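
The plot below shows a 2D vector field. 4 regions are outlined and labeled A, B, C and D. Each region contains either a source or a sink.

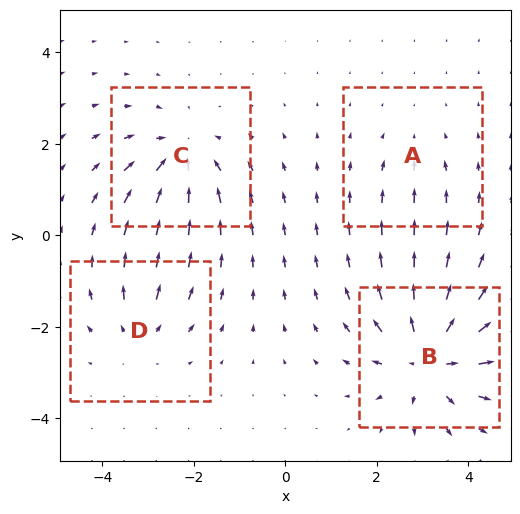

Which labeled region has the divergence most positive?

B

Divergence at each region's feature centre — A: about -2, B: about +7, C: about -5, D: about +4. Region B is most positive.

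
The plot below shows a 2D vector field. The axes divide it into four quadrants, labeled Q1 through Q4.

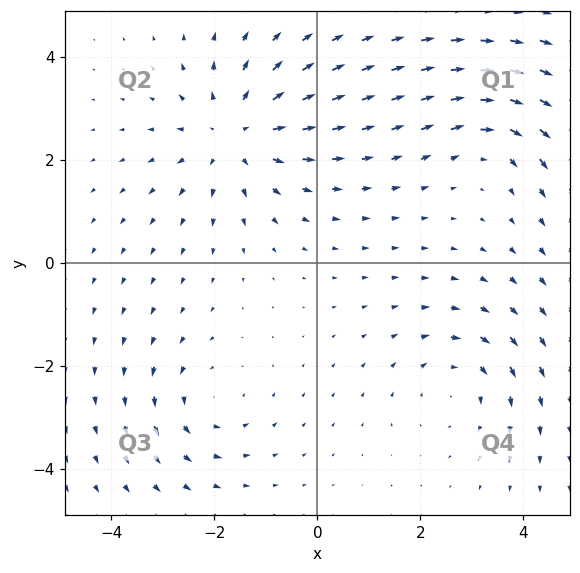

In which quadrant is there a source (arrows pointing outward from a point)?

Q2

The source sits at approximately (-1.6, 2.5), which lies in quadrant Q2. The divergence there is about +4, positive as expected for a source.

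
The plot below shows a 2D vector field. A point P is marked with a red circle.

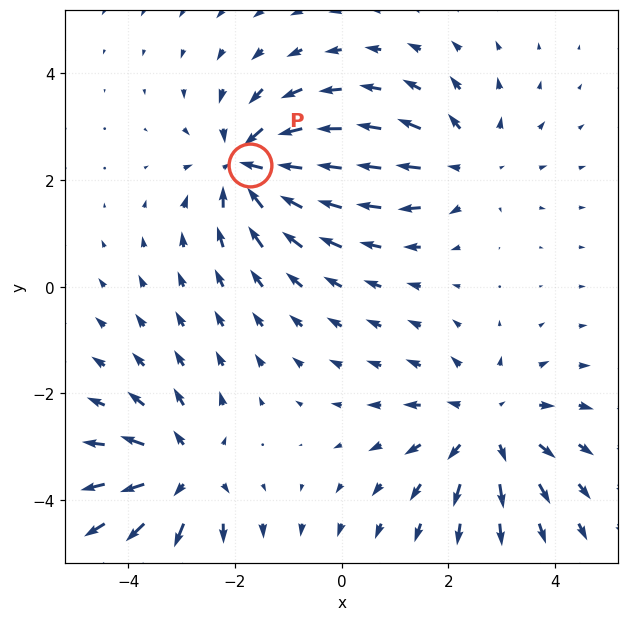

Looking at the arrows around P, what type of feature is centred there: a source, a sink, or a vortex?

sink

At P (-1.7, 2.3) the arrows converge inward. Divergence about -5, curl ≈0 — negative divergence with near-zero curl is a sink.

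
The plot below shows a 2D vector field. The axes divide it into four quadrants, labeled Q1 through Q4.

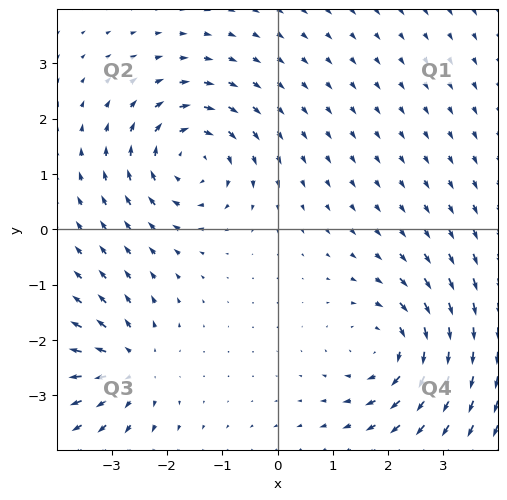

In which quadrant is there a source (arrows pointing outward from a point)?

Q3

The source sits at approximately (-2.7, -2.5), which lies in quadrant Q3. The divergence there is about +3, positive as expected for a source.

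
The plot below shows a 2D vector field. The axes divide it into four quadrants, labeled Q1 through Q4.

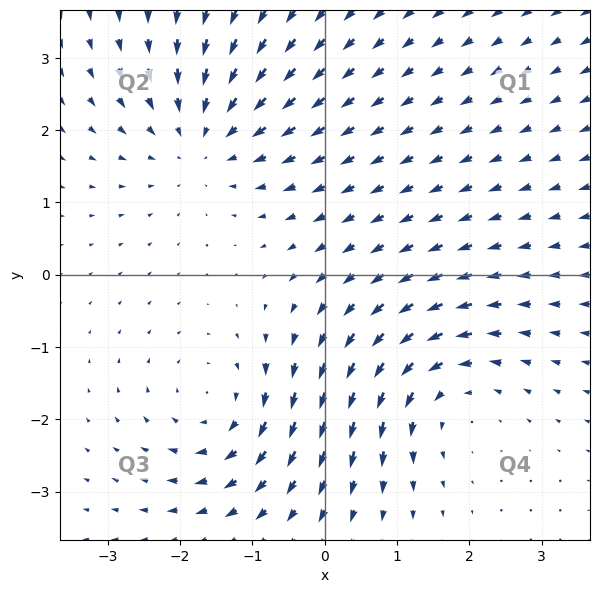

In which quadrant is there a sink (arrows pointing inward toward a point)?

Q2

The sink sits at approximately (-1.7, 1.9), which lies in quadrant Q2. The divergence there is about -3, negative as expected for a sink.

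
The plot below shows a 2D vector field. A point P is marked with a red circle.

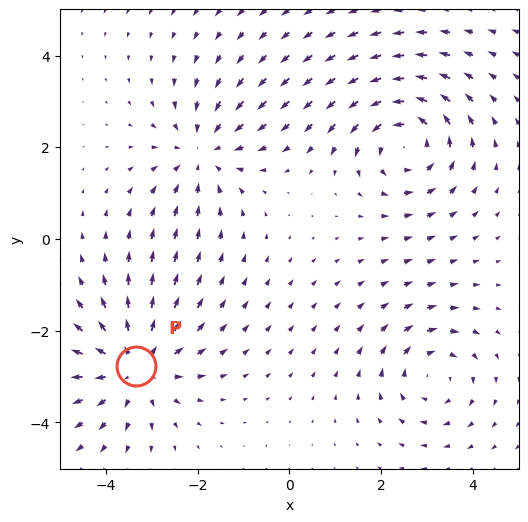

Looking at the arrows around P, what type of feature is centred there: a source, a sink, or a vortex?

source

At P (-3.3, -2.8) the arrows spread outward. Divergence about +4, curl ≈0 — positive divergence with near-zero curl is a source.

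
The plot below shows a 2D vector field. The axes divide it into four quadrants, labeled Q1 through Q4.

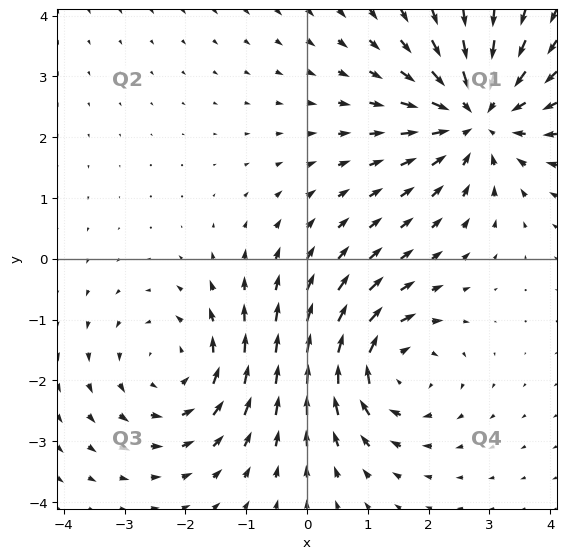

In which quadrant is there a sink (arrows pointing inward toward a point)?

Q1

The sink sits at approximately (2.8, 2.3), which lies in quadrant Q1. The divergence there is about -4, negative as expected for a sink.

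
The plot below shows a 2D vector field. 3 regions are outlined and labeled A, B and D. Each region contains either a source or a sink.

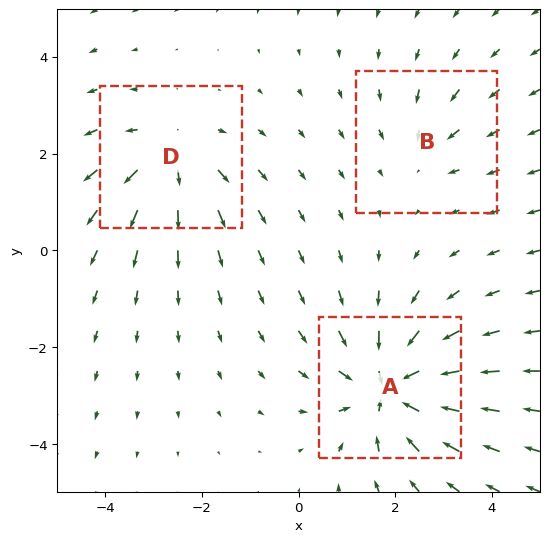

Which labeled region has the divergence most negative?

A

Divergence at each region's feature centre — A: about -5, B: about -2, D: about +3. Region A is most negative.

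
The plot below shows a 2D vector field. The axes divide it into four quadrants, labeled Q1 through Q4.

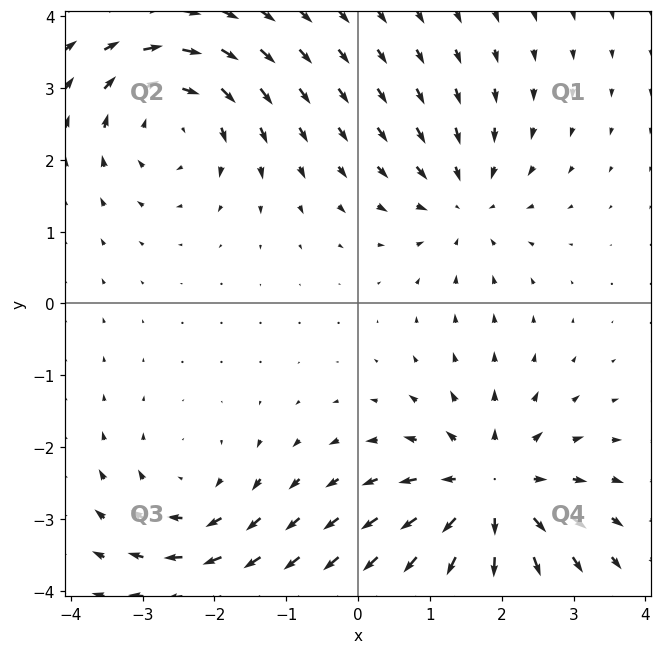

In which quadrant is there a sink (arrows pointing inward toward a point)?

The sink sits at approximately (1.5, 1.4), which lies in quadrant Q1. The divergence there is about -3, negative as expected for a sink.

Q1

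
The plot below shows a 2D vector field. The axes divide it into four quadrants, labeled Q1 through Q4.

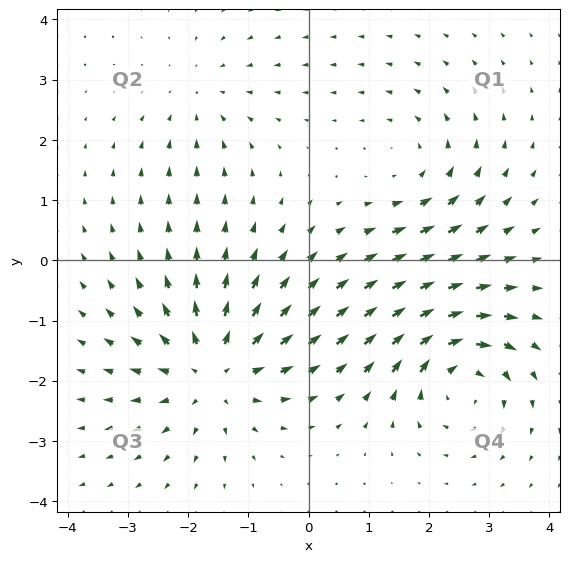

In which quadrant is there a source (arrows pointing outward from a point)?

The source sits at approximately (-1.6, -1.8), which lies in quadrant Q3. The divergence there is about +5, positive as expected for a source.

Q3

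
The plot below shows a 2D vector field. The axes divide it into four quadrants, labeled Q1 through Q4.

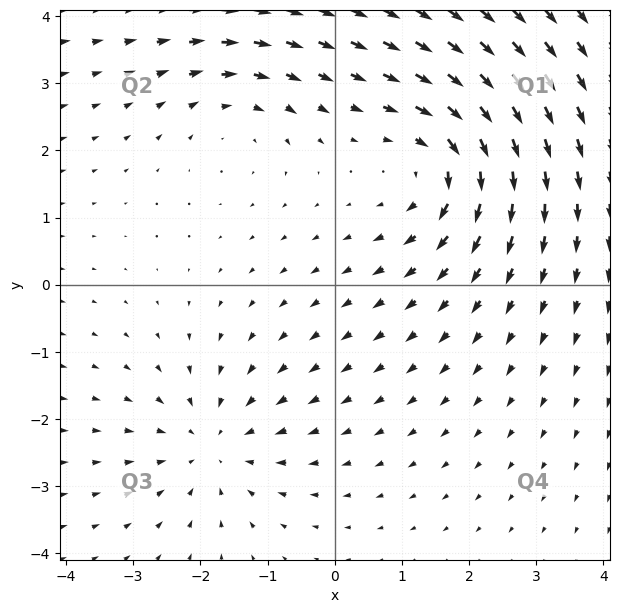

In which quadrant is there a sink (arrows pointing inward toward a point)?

The sink sits at approximately (-1.8, -2.4), which lies in quadrant Q3. The divergence there is about -3, negative as expected for a sink.

Q3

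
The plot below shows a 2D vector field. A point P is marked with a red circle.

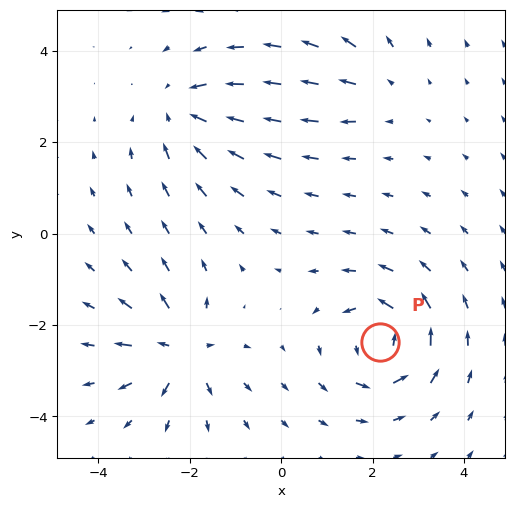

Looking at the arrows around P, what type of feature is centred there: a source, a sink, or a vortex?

vortex

At P (2.2, -2.4) the arrows circulate counterclockwise. Divergence ≈0, curl about +6 — near-zero divergence with nonzero curl is a vortex.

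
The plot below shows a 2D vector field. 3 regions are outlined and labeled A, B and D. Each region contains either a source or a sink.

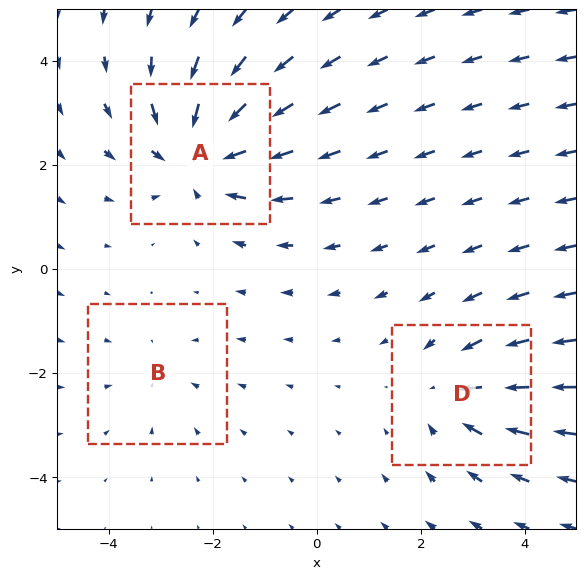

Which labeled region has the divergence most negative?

Divergence at each region's feature centre — A: about -5, B: about -2, D: about -3. Region A is most negative.

A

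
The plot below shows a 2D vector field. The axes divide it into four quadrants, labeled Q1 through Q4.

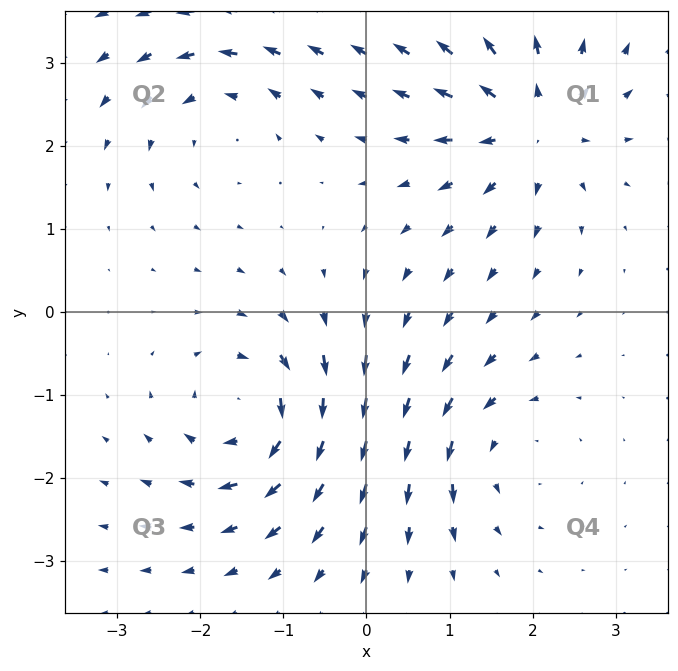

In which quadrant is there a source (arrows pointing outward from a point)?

Q1

The source sits at approximately (2.0, 2.3), which lies in quadrant Q1. The divergence there is about +6, positive as expected for a source.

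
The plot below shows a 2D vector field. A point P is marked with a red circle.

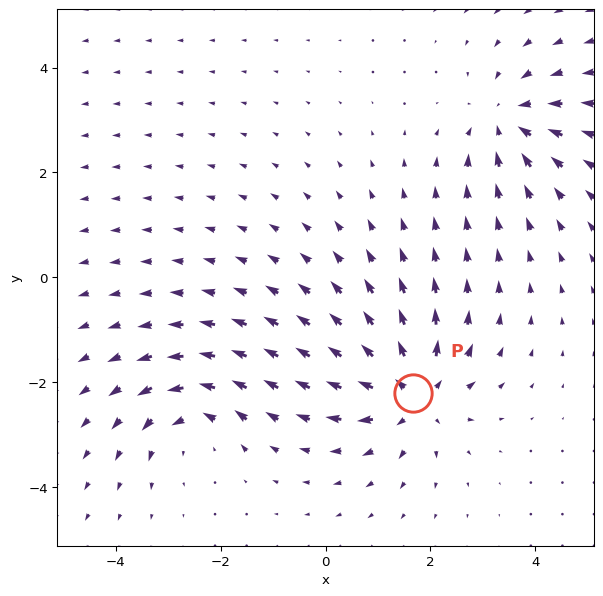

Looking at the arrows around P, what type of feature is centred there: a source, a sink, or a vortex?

At P (1.7, -2.2) the arrows spread outward. Divergence about +5, curl ≈0 — positive divergence with near-zero curl is a source.

source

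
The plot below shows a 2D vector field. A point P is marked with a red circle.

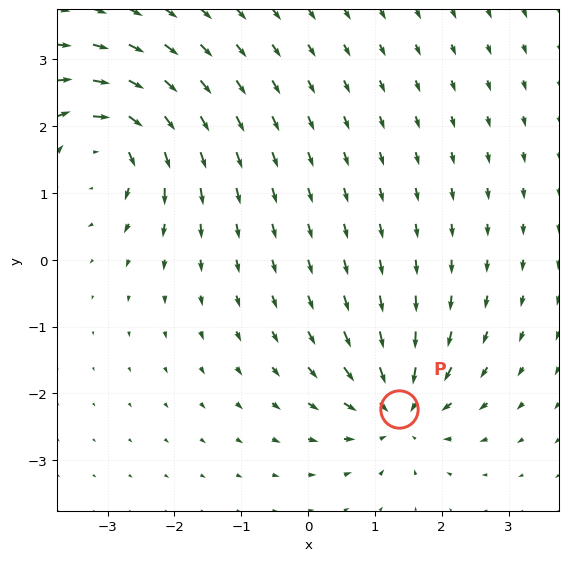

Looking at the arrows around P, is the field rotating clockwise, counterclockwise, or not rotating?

not rotating

Near P at (1.4, -2.2) the arrows show no circulation. The curl there is ≈0.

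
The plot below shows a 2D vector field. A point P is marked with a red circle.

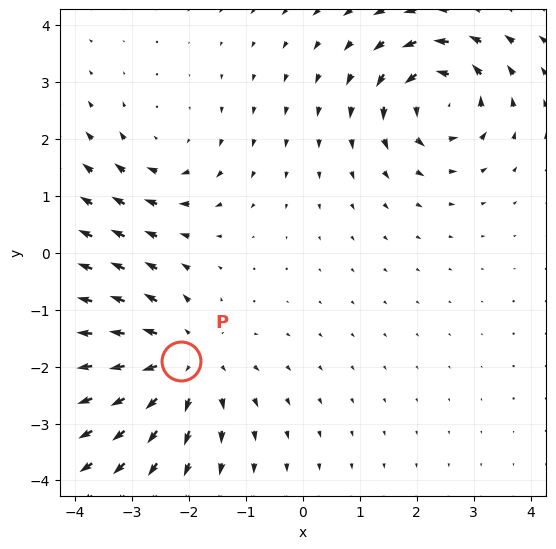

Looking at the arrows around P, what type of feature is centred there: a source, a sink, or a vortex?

At P (-2.1, -1.9) the arrows spread outward. Divergence about +4, curl ≈0 — positive divergence with near-zero curl is a source.

source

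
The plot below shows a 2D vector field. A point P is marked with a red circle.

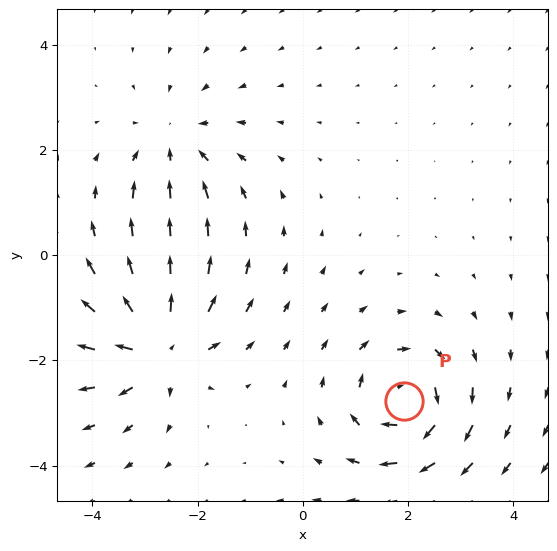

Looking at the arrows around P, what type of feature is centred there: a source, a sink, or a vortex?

At P (1.9, -2.8) the arrows circulate clockwise. Divergence ≈0, curl about -6 — near-zero divergence with nonzero curl is a vortex.

vortex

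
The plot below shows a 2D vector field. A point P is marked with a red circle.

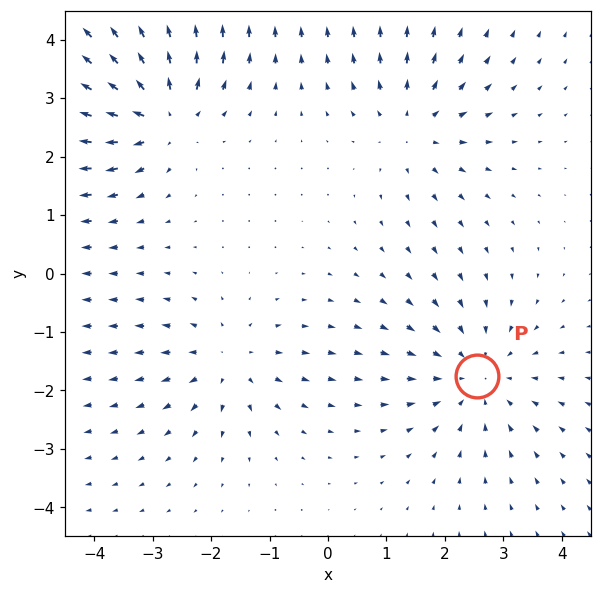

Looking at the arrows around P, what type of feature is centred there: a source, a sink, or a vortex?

At P (2.5, -1.8) the arrows converge inward. Divergence about -3, curl ≈0 — negative divergence with near-zero curl is a sink.

sink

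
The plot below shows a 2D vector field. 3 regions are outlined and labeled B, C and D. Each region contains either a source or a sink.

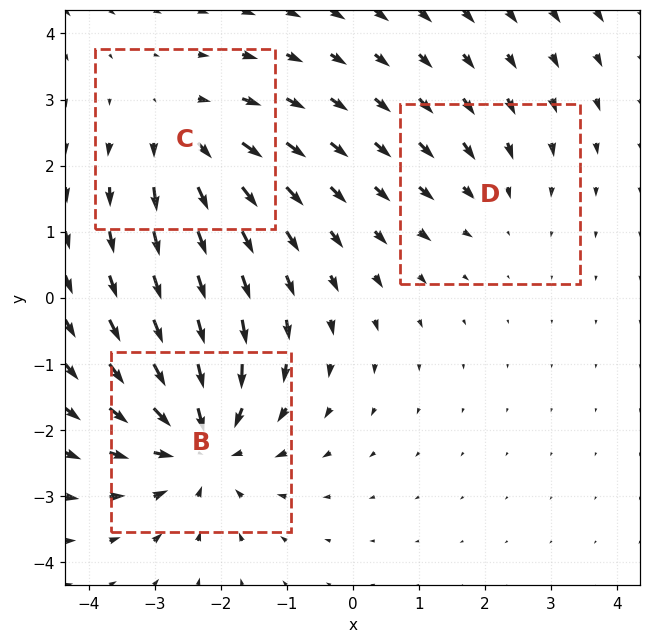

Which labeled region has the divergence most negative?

Divergence at each region's feature centre — B: about -5, C: about +3, D: about -2. Region B is most negative.

B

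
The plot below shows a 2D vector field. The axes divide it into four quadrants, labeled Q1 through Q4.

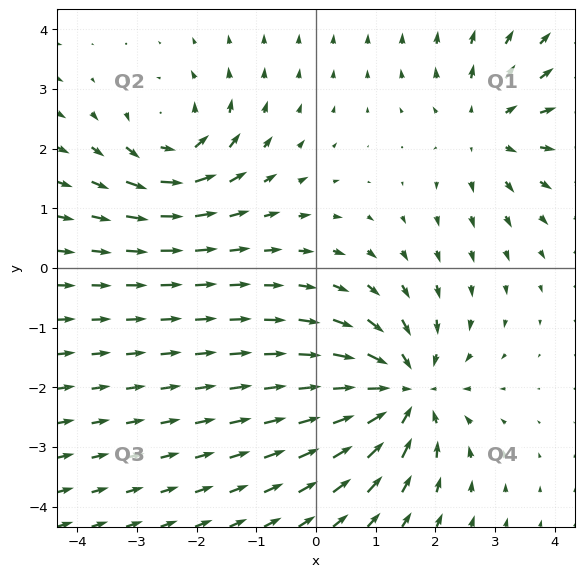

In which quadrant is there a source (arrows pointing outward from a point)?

The source sits at approximately (2.9, 2.3), which lies in quadrant Q1. The divergence there is about +3, positive as expected for a source.

Q1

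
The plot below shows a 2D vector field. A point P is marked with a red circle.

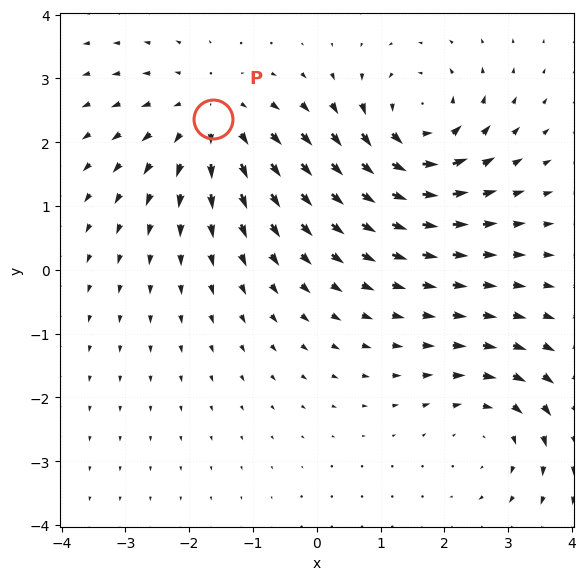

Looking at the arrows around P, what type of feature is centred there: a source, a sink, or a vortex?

source

At P (-1.6, 2.4) the arrows spread outward. Divergence about +4, curl ≈0 — positive divergence with near-zero curl is a source.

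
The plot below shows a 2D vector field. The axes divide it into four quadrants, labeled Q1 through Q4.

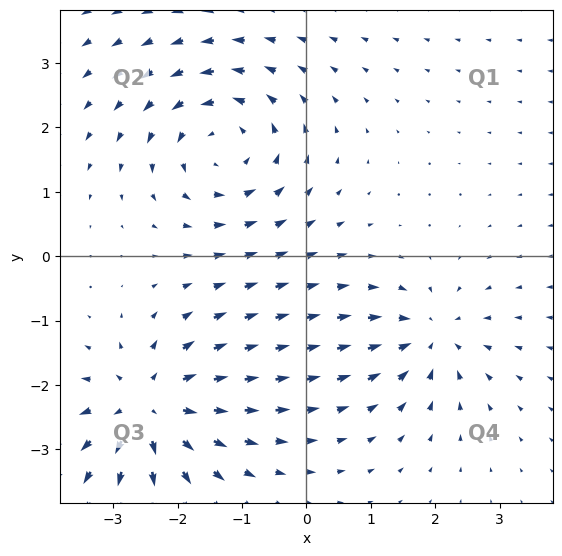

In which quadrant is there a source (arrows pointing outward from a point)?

The source sits at approximately (-2.5, -2.4), which lies in quadrant Q3. The divergence there is about +5, positive as expected for a source.

Q3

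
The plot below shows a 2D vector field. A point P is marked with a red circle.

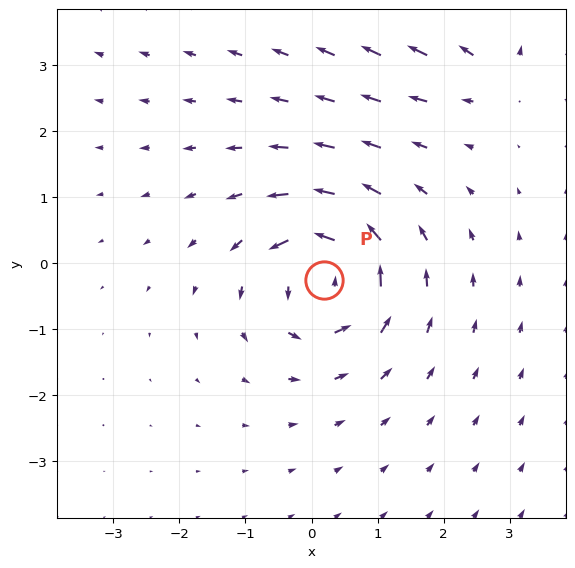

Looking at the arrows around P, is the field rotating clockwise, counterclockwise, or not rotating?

counterclockwise

Near P at (0.2, -0.2) the arrows circulate counterclockwise. The curl (z-component) there is about +5; positive curl means counterclockwise rotation.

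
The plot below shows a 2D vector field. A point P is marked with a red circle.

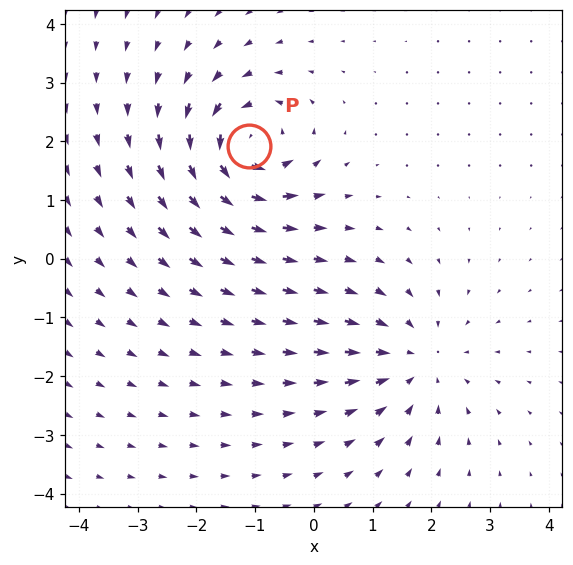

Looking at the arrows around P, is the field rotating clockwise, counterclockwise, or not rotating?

counterclockwise

Near P at (-1.1, 1.9) the arrows circulate counterclockwise. The curl (z-component) there is about +6; positive curl means counterclockwise rotation.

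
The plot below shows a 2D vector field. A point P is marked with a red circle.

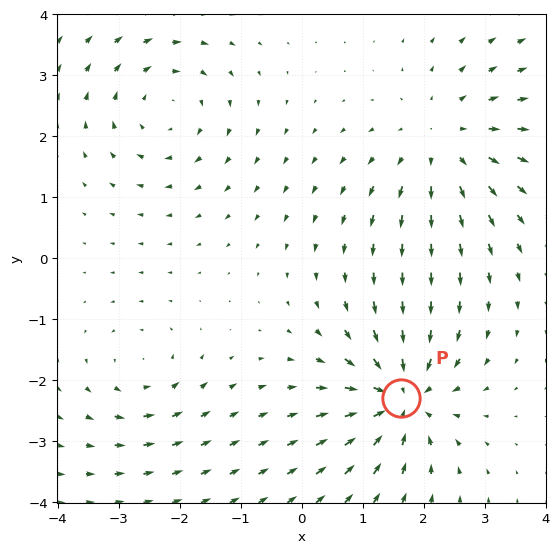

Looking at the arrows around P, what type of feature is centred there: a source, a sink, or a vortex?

sink

At P (1.6, -2.3) the arrows converge inward. Divergence about -6, curl ≈0 — negative divergence with near-zero curl is a sink.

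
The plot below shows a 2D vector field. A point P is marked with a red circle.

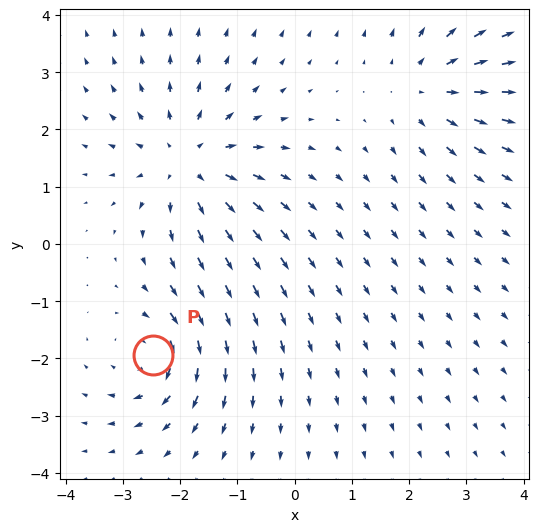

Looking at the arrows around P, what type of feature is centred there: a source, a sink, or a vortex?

At P (-2.5, -1.9) the arrows circulate clockwise. Divergence ≈0, curl about -5 — near-zero divergence with nonzero curl is a vortex.

vortex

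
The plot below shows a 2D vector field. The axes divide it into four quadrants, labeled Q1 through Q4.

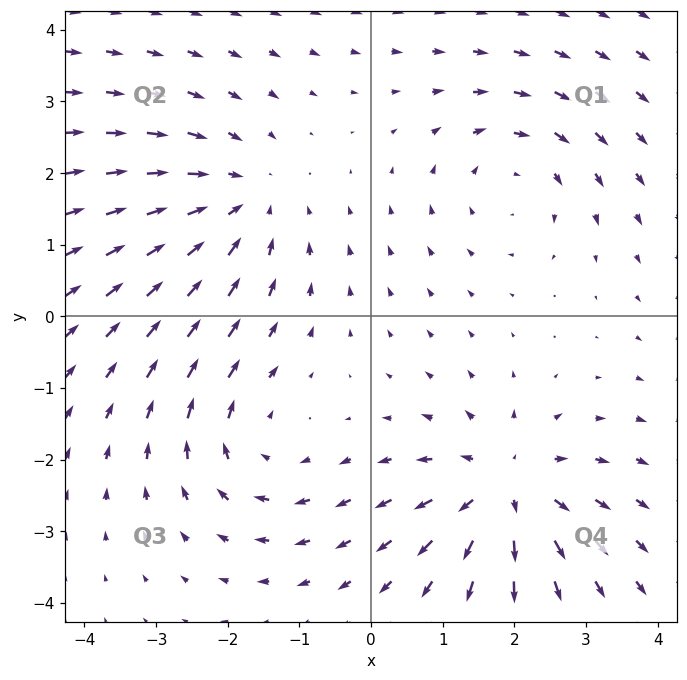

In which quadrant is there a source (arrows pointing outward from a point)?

Q4

The source sits at approximately (1.9, -2.4), which lies in quadrant Q4. The divergence there is about +5, positive as expected for a source.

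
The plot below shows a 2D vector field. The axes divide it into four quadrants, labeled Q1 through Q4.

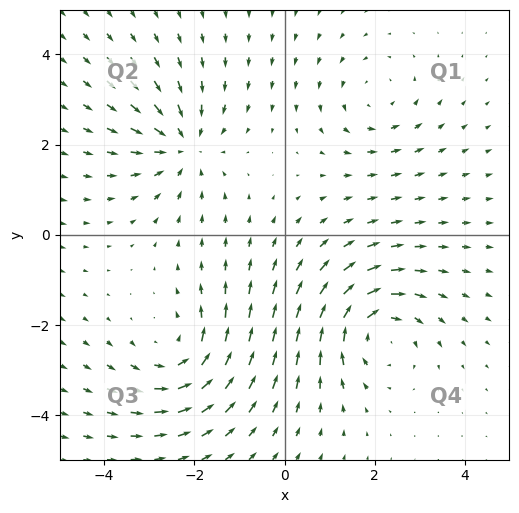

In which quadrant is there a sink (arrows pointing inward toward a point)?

Q2

The sink sits at approximately (-2.2, 2.0), which lies in quadrant Q2. The divergence there is about -5, negative as expected for a sink.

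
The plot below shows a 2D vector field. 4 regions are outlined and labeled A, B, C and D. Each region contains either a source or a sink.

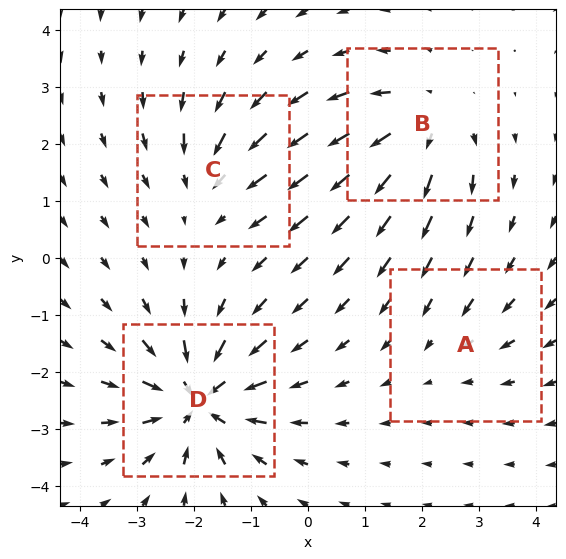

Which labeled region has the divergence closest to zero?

A

Divergence at each region's feature centre — A: about -2, B: about +5, C: about -4, D: about -7. Region A is closest to zero.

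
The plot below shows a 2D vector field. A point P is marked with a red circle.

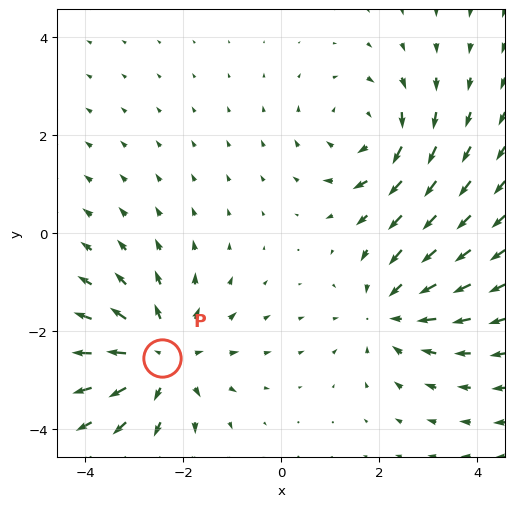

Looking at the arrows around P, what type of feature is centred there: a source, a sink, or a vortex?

source

At P (-2.4, -2.6) the arrows spread outward. Divergence about +4, curl ≈0 — positive divergence with near-zero curl is a source.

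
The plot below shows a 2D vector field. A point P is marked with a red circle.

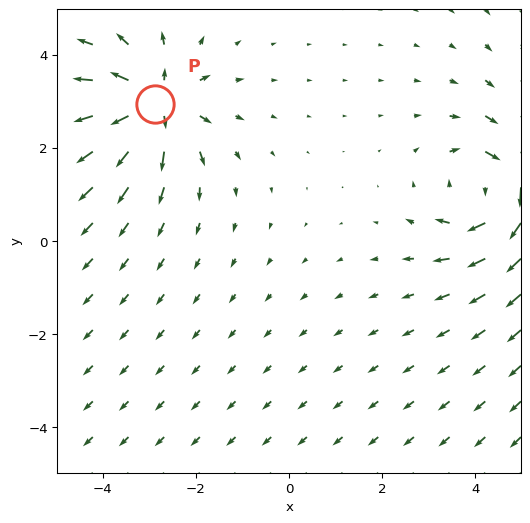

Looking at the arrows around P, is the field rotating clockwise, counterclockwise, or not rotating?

not rotating

Near P at (-2.9, 2.9) the arrows show no circulation. The curl there is ≈0.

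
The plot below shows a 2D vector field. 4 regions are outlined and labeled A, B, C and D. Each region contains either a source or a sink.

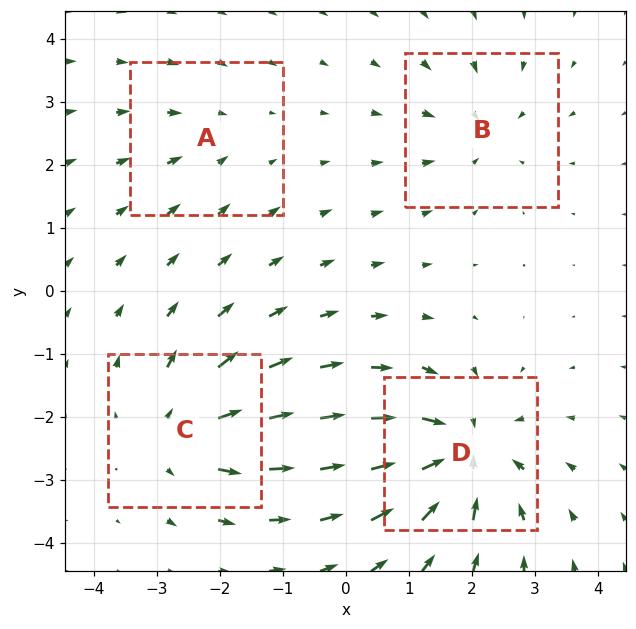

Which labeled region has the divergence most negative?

Divergence at each region's feature centre — A: about -2, B: about -4, C: about +5, D: about -7. Region D is most negative.

D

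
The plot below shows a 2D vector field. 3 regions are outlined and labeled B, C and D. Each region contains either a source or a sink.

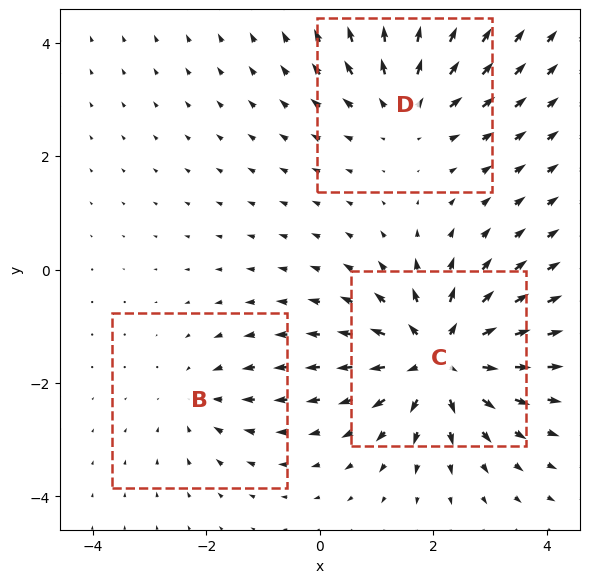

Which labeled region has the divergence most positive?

C

Divergence at each region's feature centre — B: about -2, C: about +5, D: about +3. Region C is most positive.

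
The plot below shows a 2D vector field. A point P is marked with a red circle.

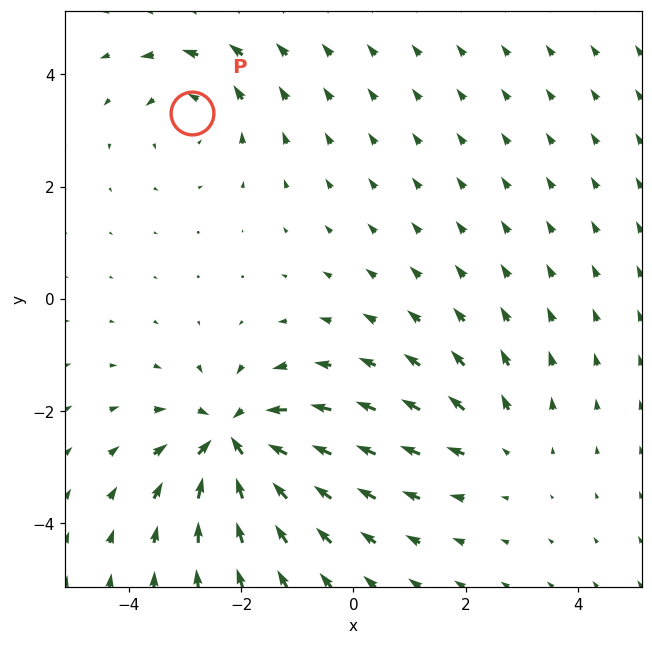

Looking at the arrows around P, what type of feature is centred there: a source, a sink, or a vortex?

At P (-2.9, 3.3) the arrows circulate counterclockwise. Divergence ≈0, curl about +3 — near-zero divergence with nonzero curl is a vortex.

vortex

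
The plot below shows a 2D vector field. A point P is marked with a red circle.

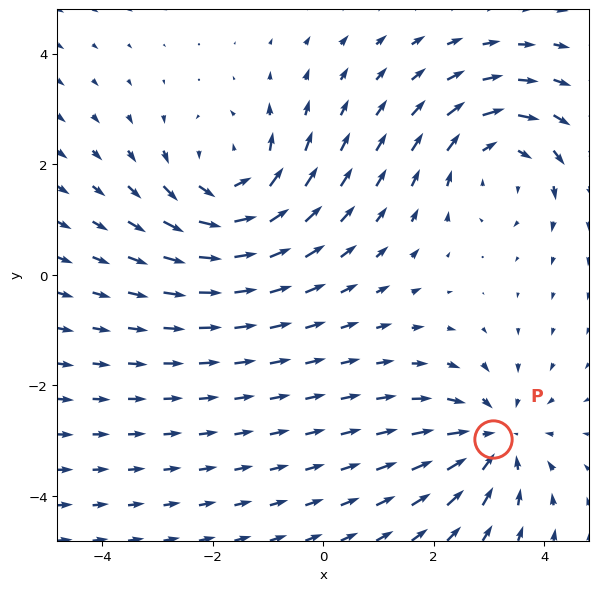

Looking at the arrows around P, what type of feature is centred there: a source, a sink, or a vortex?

sink

At P (3.1, -3.0) the arrows converge inward. Divergence about -3, curl ≈0 — negative divergence with near-zero curl is a sink.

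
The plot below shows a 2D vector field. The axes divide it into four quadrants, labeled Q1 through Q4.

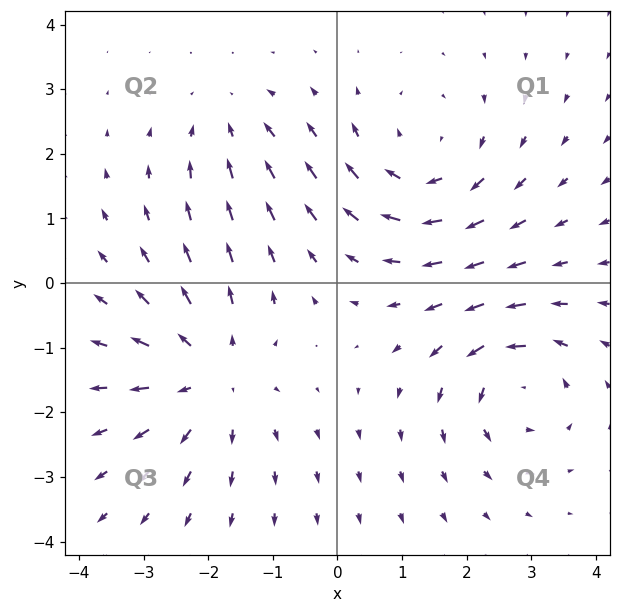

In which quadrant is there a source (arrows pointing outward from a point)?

Q3

The source sits at approximately (-2.0, -1.4), which lies in quadrant Q3. The divergence there is about +4, positive as expected for a source.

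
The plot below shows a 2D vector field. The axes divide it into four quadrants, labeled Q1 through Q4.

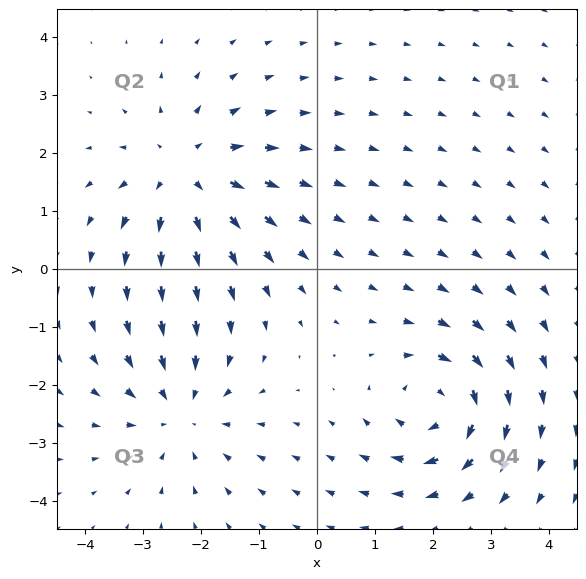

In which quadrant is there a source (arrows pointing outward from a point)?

Q2

The source sits at approximately (-2.3, 1.6), which lies in quadrant Q2. The divergence there is about +4, positive as expected for a source.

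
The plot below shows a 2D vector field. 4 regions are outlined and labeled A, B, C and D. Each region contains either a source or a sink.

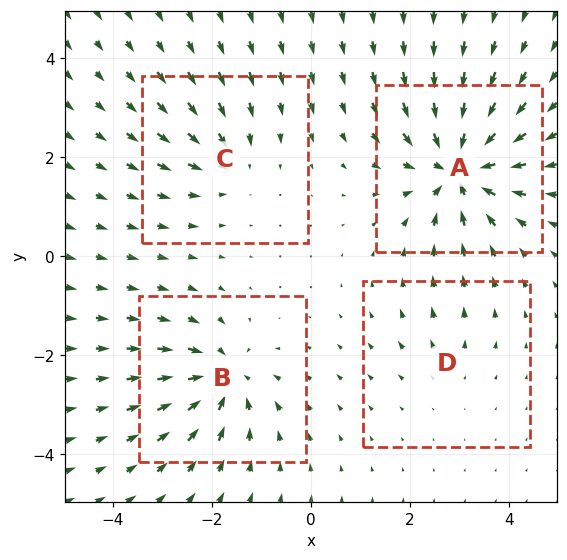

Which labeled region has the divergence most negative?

A

Divergence at each region's feature centre — A: about -8, B: about -6, C: about -4, D: about +2. Region A is most negative.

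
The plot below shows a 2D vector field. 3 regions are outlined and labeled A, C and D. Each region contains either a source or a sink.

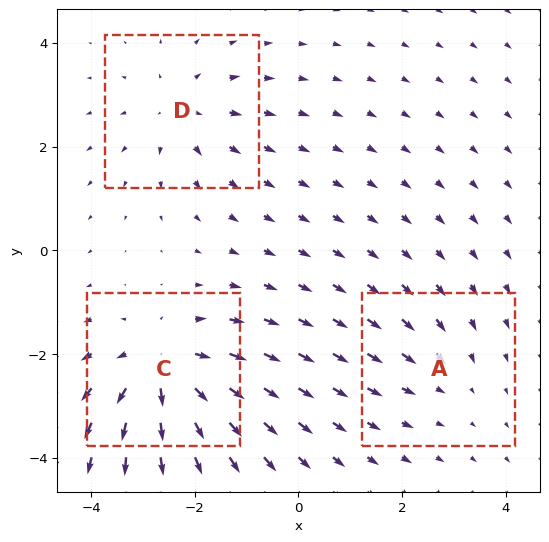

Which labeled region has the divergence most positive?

C

Divergence at each region's feature centre — A: about -2, C: about +5, D: about +3. Region C is most positive.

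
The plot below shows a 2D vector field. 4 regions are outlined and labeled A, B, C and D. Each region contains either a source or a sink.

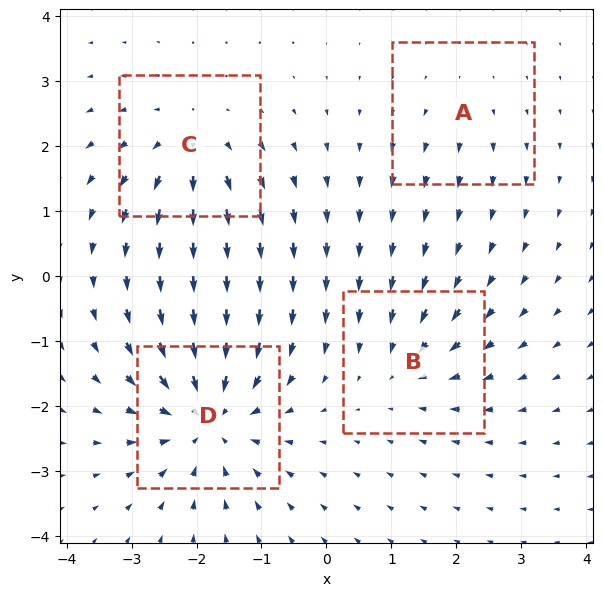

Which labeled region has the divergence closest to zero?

Divergence at each region's feature centre — A: about +2, B: about -3, C: about +5, D: about -7. Region A is closest to zero.

A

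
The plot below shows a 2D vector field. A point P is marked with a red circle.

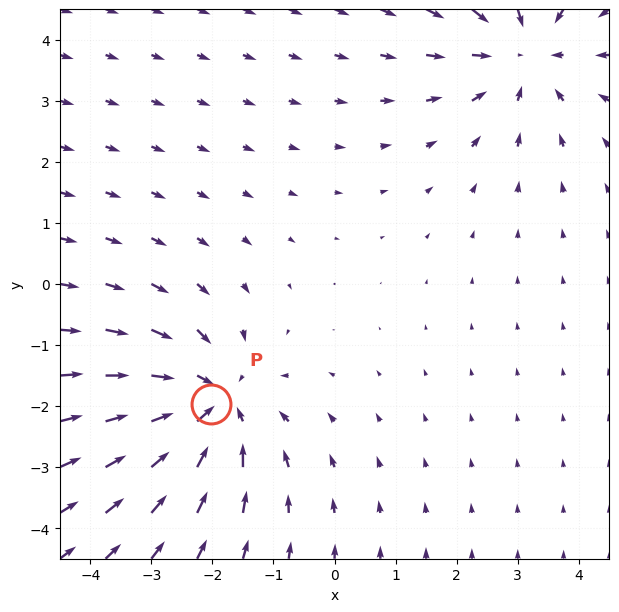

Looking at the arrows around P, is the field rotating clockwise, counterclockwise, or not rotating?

not rotating

Near P at (-2.0, -2.0) the arrows show no circulation. The curl there is ≈0.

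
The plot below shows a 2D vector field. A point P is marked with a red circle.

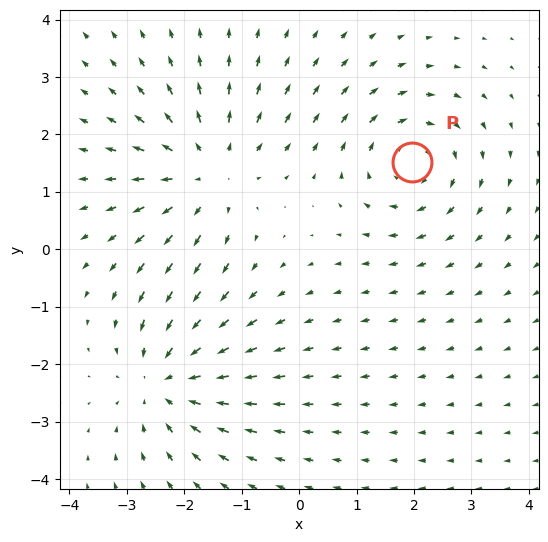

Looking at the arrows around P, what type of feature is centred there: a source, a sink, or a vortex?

vortex

At P (2.0, 1.5) the arrows circulate clockwise. Divergence ≈0, curl about -4 — near-zero divergence with nonzero curl is a vortex.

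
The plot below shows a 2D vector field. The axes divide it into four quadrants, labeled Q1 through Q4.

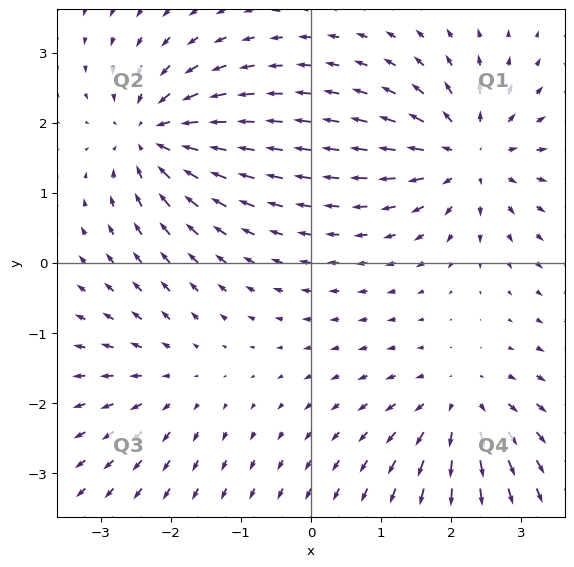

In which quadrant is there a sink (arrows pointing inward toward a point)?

The sink sits at approximately (-2.2, 1.8), which lies in quadrant Q2. The divergence there is about -6, negative as expected for a sink.

Q2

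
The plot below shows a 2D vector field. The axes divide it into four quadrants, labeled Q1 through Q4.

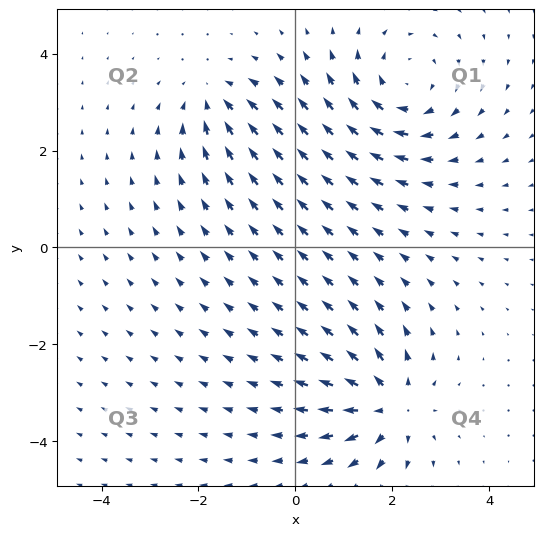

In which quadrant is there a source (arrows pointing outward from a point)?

The source sits at approximately (2.0, -3.3), which lies in quadrant Q4. The divergence there is about +5, positive as expected for a source.

Q4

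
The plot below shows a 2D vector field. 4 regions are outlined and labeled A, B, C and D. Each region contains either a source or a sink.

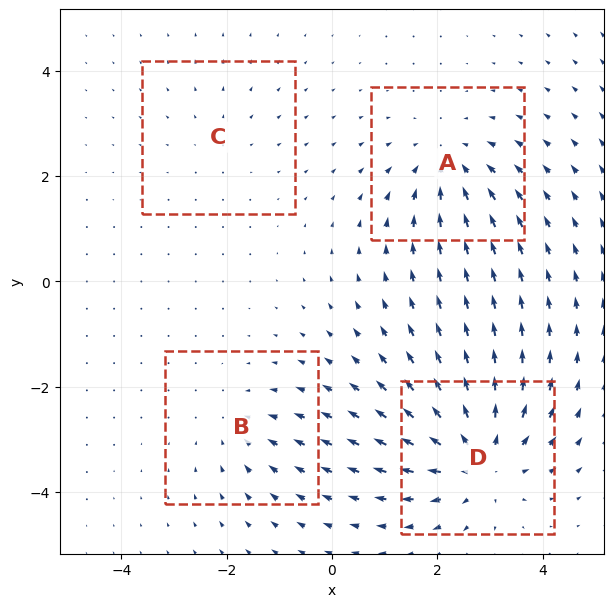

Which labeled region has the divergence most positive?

Divergence at each region's feature centre — A: about -5, B: about -3, C: about +2, D: about +7. Region D is most positive.

D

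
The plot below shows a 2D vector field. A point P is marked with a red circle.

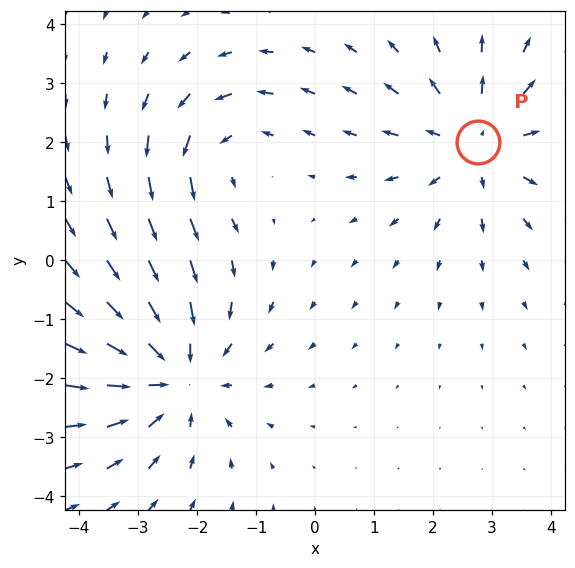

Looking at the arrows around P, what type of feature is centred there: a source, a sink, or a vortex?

At P (2.8, 2.0) the arrows spread outward. Divergence about +3, curl ≈0 — positive divergence with near-zero curl is a source.

source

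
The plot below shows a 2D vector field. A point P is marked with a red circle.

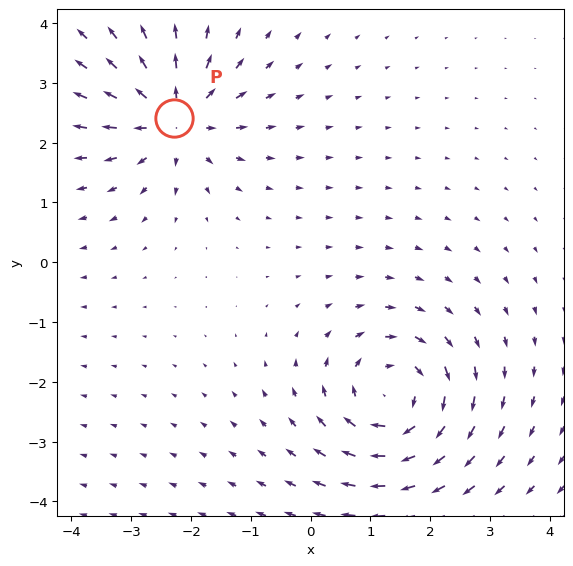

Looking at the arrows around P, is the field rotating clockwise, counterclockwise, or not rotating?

Near P at (-2.3, 2.4) the arrows show no circulation. The curl there is ≈0.

not rotating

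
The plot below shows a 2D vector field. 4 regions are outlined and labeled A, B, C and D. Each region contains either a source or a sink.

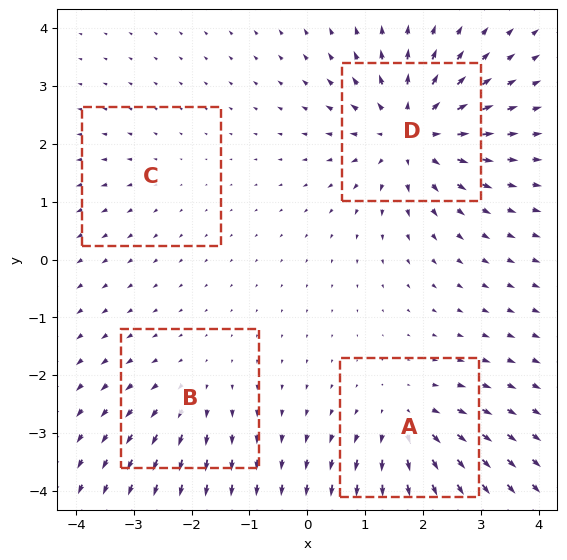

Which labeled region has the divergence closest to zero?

Divergence at each region's feature centre — A: about +5, B: about +3, C: about +2, D: about +7. Region C is closest to zero.

C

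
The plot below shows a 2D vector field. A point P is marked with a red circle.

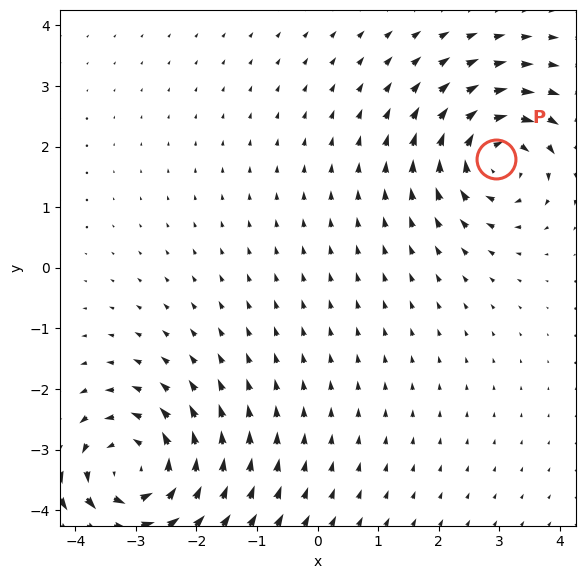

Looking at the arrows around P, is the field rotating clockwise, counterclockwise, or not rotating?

clockwise

Near P at (2.9, 1.8) the arrows circulate clockwise. The curl (z-component) there is about -4; negative curl means clockwise rotation.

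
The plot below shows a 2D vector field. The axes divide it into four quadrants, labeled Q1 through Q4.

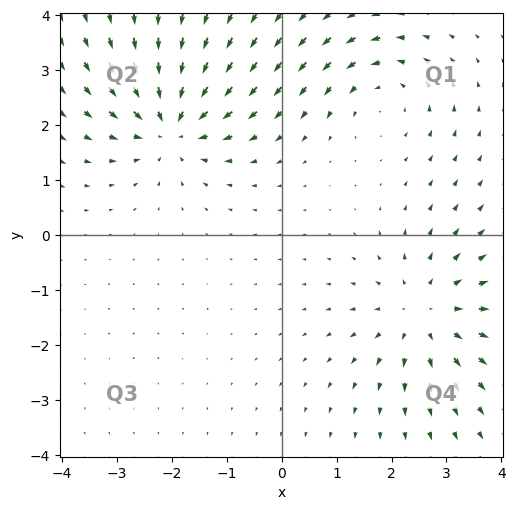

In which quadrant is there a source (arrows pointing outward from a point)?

The source sits at approximately (2.6, -1.4), which lies in quadrant Q4. The divergence there is about +4, positive as expected for a source.

Q4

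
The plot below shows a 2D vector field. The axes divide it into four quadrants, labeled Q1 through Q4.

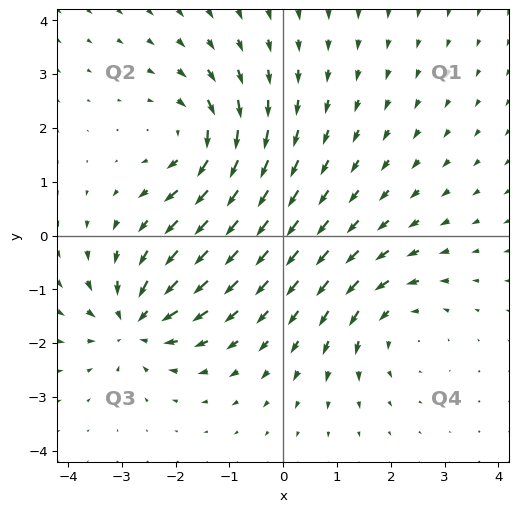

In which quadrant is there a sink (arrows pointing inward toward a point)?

Q3

The sink sits at approximately (-2.7, -1.6), which lies in quadrant Q3. The divergence there is about -4, negative as expected for a sink.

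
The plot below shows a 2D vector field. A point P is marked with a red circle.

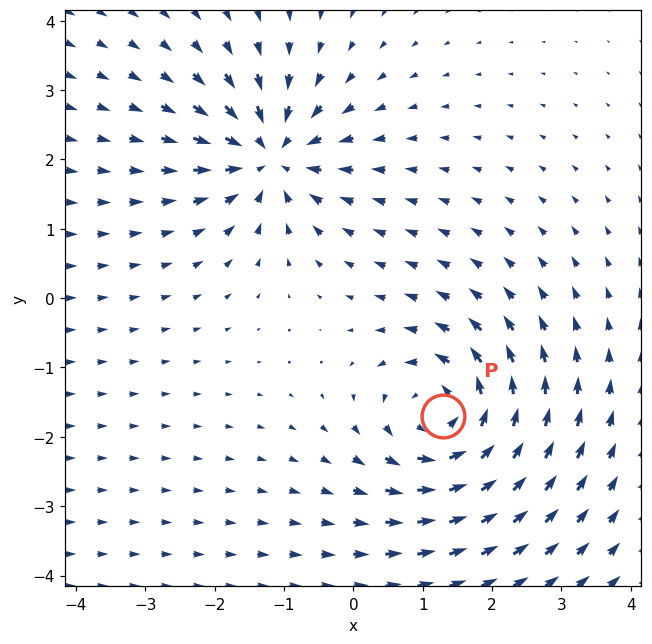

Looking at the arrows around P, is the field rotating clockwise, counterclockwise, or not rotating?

Near P at (1.3, -1.7) the arrows circulate counterclockwise. The curl (z-component) there is about +6; positive curl means counterclockwise rotation.

counterclockwise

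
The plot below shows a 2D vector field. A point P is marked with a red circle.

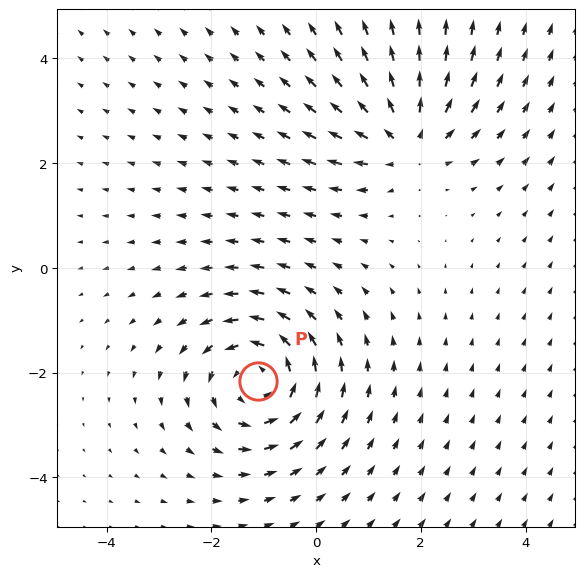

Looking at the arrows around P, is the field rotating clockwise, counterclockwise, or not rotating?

Near P at (-1.1, -2.2) the arrows circulate counterclockwise. The curl (z-component) there is about +5; positive curl means counterclockwise rotation.

counterclockwise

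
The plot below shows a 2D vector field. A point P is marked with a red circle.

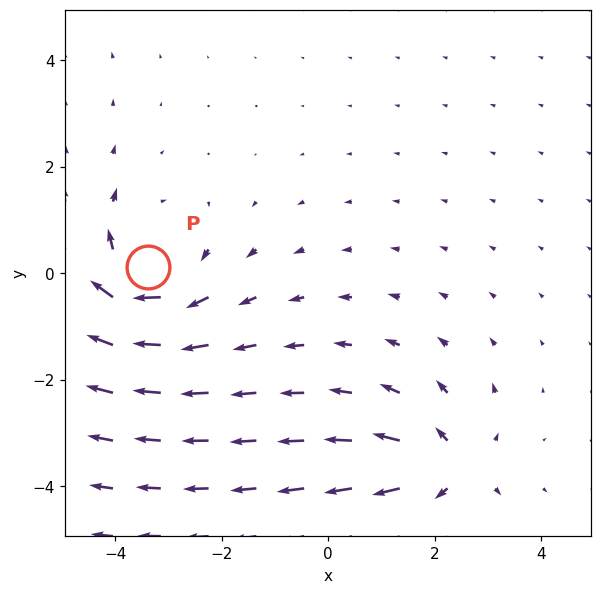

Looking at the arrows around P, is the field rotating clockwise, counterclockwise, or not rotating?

Near P at (-3.4, 0.1) the arrows circulate clockwise. The curl (z-component) there is about -4; negative curl means clockwise rotation.

clockwise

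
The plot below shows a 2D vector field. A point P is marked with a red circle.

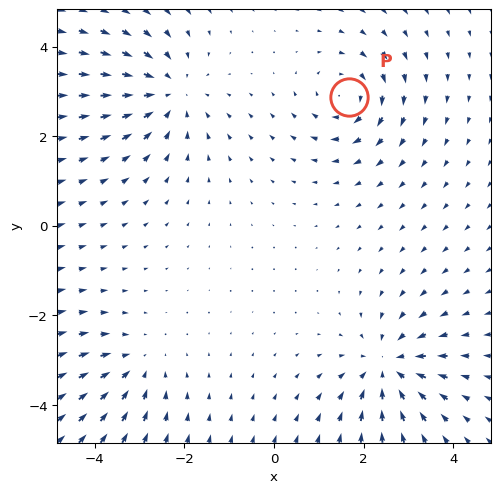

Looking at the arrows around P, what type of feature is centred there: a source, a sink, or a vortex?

vortex

At P (1.7, 2.9) the arrows circulate clockwise. Divergence ≈0, curl about -4 — near-zero divergence with nonzero curl is a vortex.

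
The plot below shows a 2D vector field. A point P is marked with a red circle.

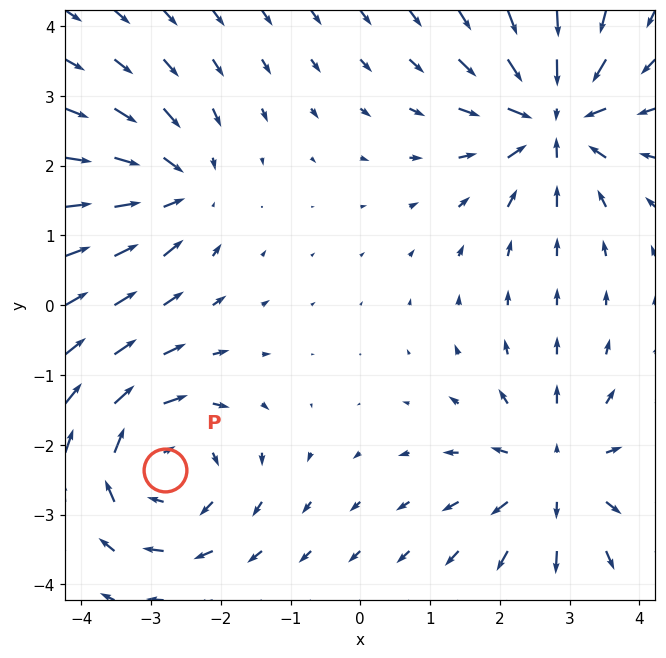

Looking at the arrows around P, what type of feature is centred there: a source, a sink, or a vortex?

vortex

At P (-2.8, -2.4) the arrows circulate clockwise. Divergence ≈0, curl about -5 — near-zero divergence with nonzero curl is a vortex.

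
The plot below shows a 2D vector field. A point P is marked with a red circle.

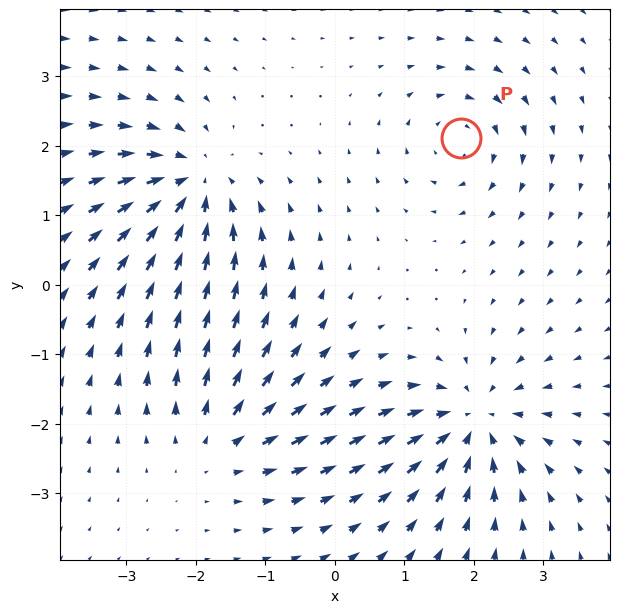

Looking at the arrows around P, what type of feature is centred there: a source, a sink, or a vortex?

vortex

At P (1.8, 2.1) the arrows circulate clockwise. Divergence ≈0, curl about -4 — near-zero divergence with nonzero curl is a vortex.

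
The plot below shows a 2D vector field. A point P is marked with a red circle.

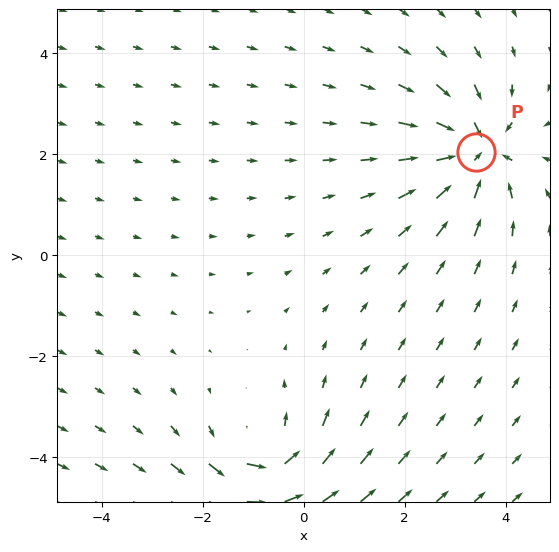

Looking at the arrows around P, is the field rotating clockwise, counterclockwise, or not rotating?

Near P at (3.4, 2.0) the arrows show no circulation. The curl there is ≈0.

not rotating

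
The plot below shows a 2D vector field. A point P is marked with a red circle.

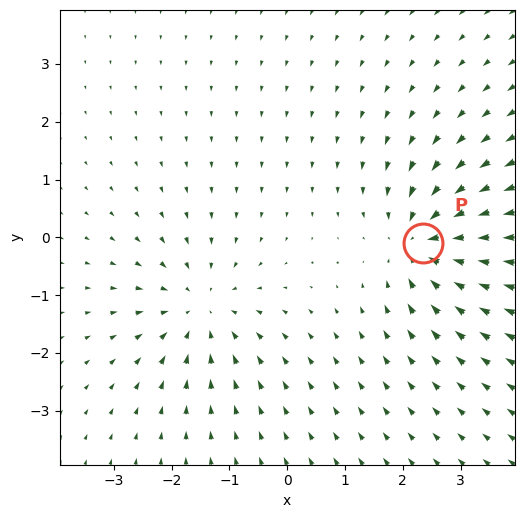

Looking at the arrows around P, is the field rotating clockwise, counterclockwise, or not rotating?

not rotating

Near P at (2.3, -0.1) the arrows show no circulation. The curl there is ≈0.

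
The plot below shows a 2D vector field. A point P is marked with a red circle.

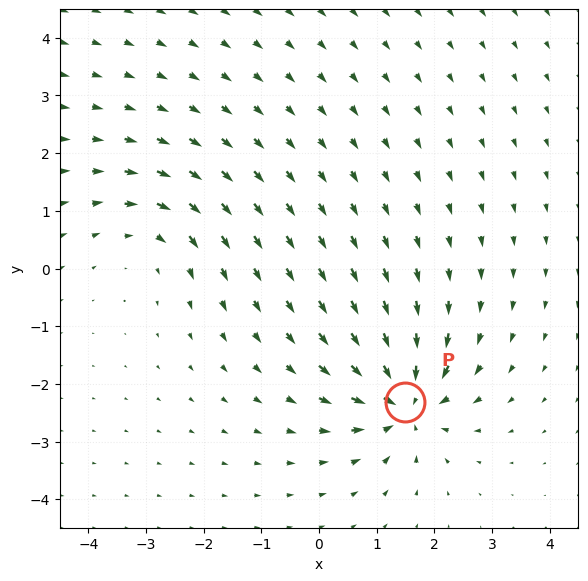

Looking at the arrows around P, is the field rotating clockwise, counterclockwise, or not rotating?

not rotating

Near P at (1.5, -2.3) the arrows show no circulation. The curl there is ≈0.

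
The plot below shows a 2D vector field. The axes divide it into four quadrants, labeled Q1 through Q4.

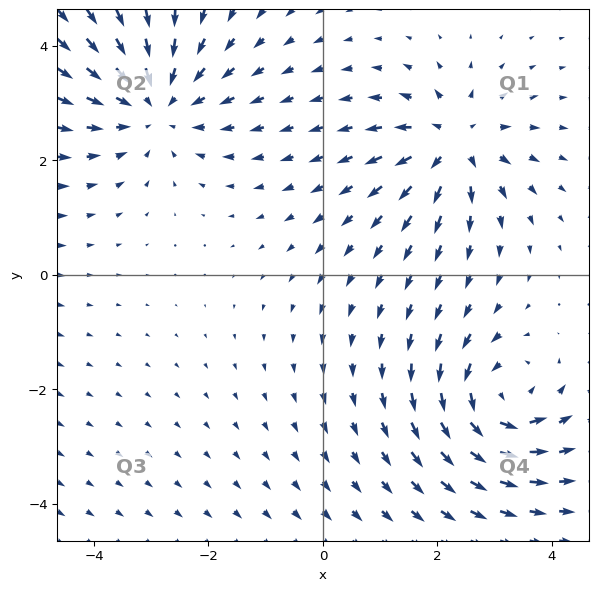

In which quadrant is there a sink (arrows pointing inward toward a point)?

Q2

The sink sits at approximately (-2.9, 3.0), which lies in quadrant Q2. The divergence there is about -4, negative as expected for a sink.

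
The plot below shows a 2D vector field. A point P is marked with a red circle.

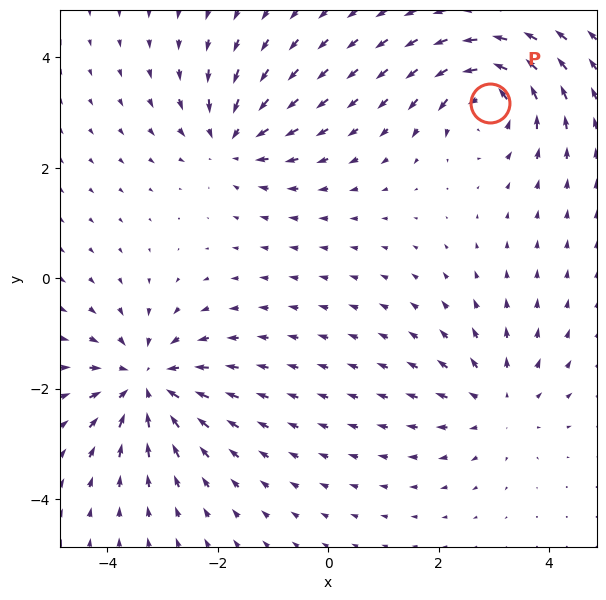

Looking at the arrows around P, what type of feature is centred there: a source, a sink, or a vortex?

At P (2.9, 3.2) the arrows circulate counterclockwise. Divergence ≈0, curl about +6 — near-zero divergence with nonzero curl is a vortex.

vortex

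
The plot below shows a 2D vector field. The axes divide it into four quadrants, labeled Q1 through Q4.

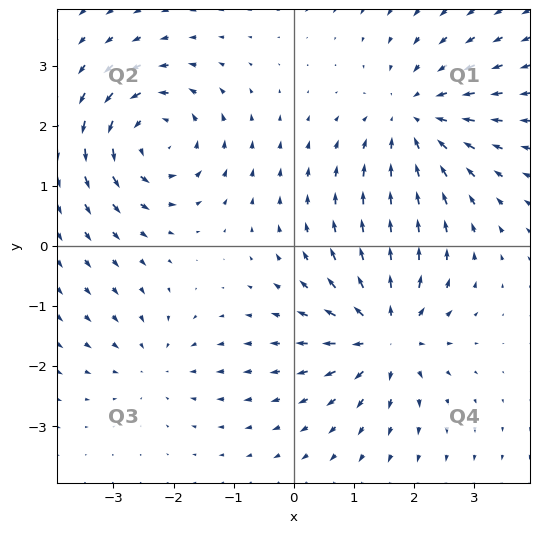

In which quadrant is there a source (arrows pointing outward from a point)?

Q4

The source sits at approximately (1.5, -1.5), which lies in quadrant Q4. The divergence there is about +7, positive as expected for a source.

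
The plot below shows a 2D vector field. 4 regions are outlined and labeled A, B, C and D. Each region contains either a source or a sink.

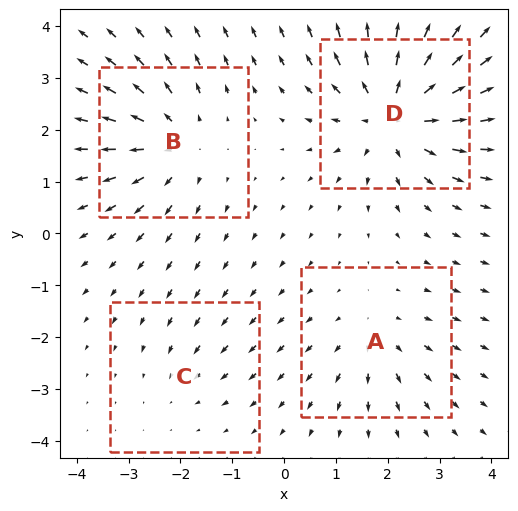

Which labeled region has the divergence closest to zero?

C

Divergence at each region's feature centre — A: about +3, B: about +5, C: about -2, D: about +7. Region C is closest to zero.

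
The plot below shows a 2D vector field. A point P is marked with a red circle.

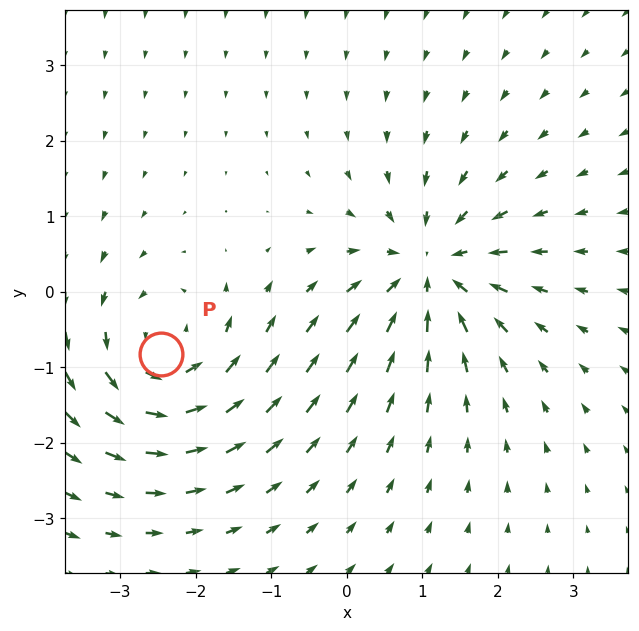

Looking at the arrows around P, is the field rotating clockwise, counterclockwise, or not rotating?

Near P at (-2.5, -0.8) the arrows circulate counterclockwise. The curl (z-component) there is about +4; positive curl means counterclockwise rotation.

counterclockwise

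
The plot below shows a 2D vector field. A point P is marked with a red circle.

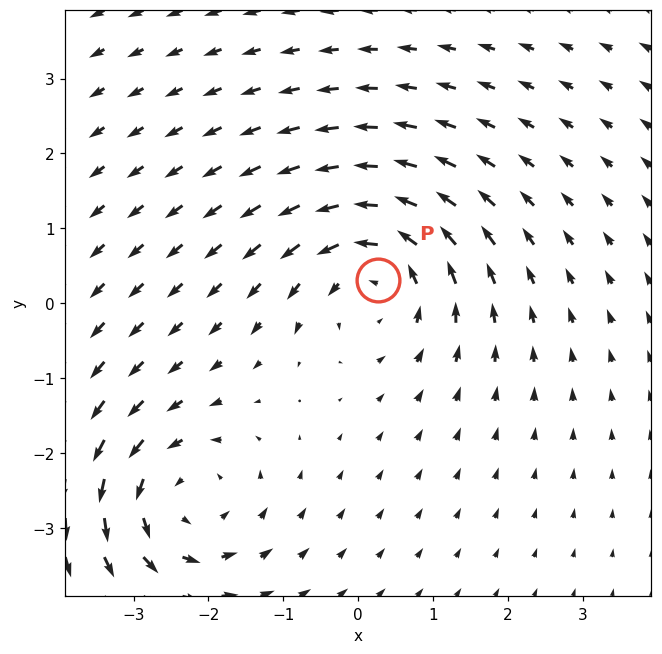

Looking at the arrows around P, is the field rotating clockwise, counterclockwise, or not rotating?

Near P at (0.3, 0.3) the arrows circulate counterclockwise. The curl (z-component) there is about +4; positive curl means counterclockwise rotation.

counterclockwise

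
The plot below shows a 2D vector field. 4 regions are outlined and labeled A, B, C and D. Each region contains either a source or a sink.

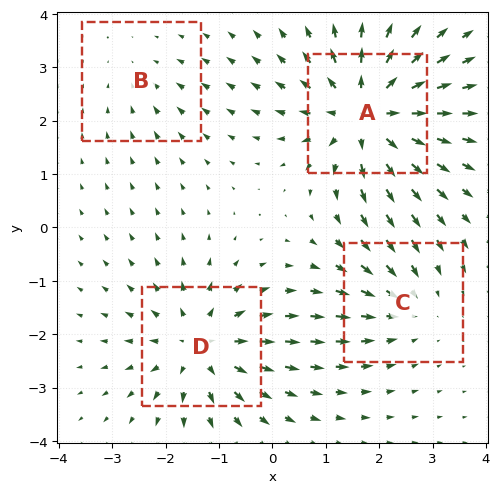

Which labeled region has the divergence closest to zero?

B

Divergence at each region's feature centre — A: about +7, B: about -2, C: about -3, D: about +5. Region B is closest to zero.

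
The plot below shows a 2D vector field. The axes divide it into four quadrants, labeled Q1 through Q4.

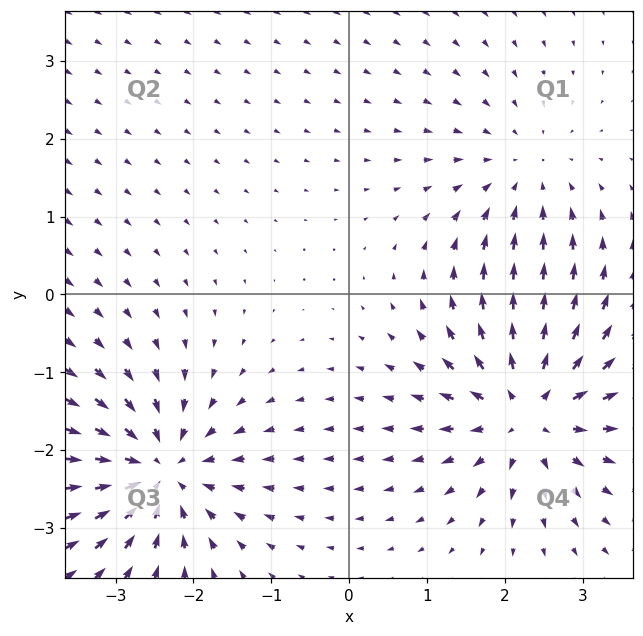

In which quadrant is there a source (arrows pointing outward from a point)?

The source sits at approximately (2.3, -1.5), which lies in quadrant Q4. The divergence there is about +6, positive as expected for a source.

Q4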